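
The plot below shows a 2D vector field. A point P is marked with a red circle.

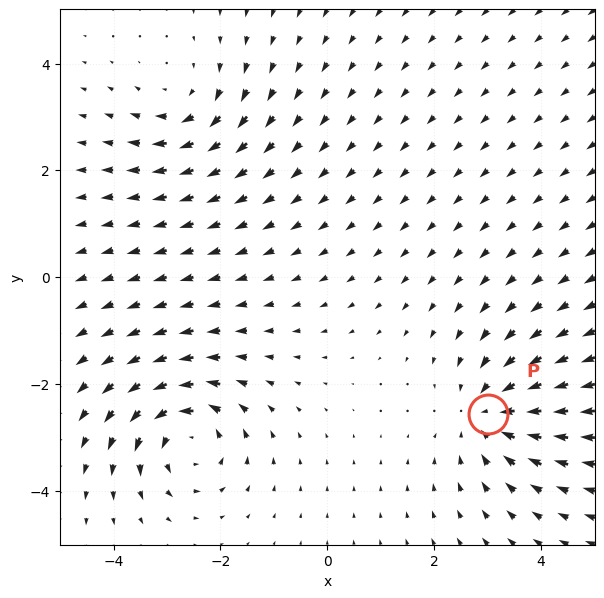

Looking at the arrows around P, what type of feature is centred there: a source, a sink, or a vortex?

At P (3.0, -2.6) the arrows converge inward. Divergence about -4, curl ≈0 — negative divergence with near-zero curl is a sink.

sink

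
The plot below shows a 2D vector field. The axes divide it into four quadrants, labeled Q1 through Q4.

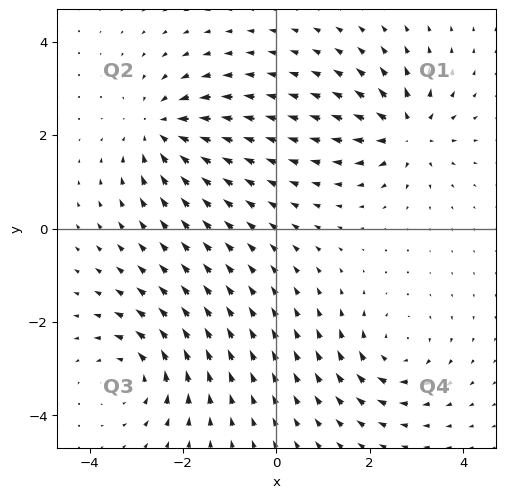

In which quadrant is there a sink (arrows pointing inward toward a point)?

The sink sits at approximately (-2.5, 2.1), which lies in quadrant Q2. The divergence there is about -5, negative as expected for a sink.

Q2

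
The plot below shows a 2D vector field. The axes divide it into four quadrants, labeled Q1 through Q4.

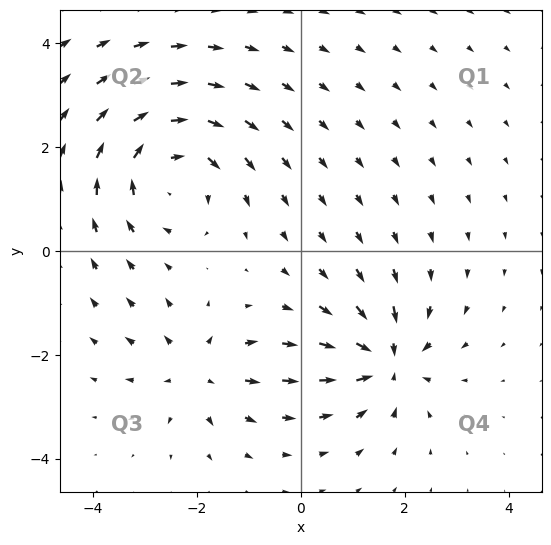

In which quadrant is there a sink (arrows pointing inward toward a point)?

Q4

The sink sits at approximately (1.7, -2.1), which lies in quadrant Q4. The divergence there is about -5, negative as expected for a sink.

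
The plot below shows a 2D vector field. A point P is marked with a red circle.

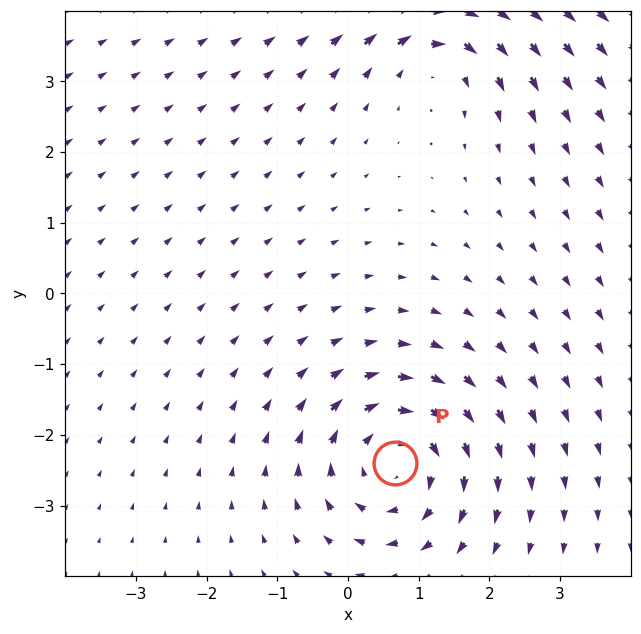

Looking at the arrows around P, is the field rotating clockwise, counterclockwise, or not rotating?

Near P at (0.7, -2.4) the arrows circulate clockwise. The curl (z-component) there is about -5; negative curl means clockwise rotation.

clockwise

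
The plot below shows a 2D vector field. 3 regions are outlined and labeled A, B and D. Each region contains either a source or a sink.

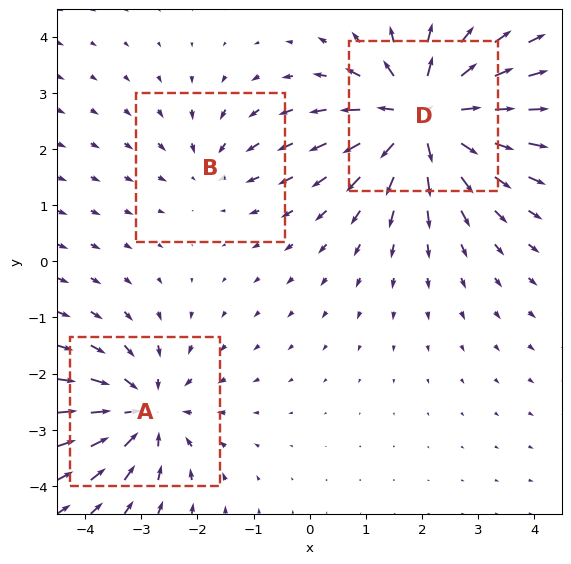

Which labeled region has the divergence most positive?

Divergence at each region's feature centre — A: about -4, B: about -2, D: about +5. Region D is most positive.

D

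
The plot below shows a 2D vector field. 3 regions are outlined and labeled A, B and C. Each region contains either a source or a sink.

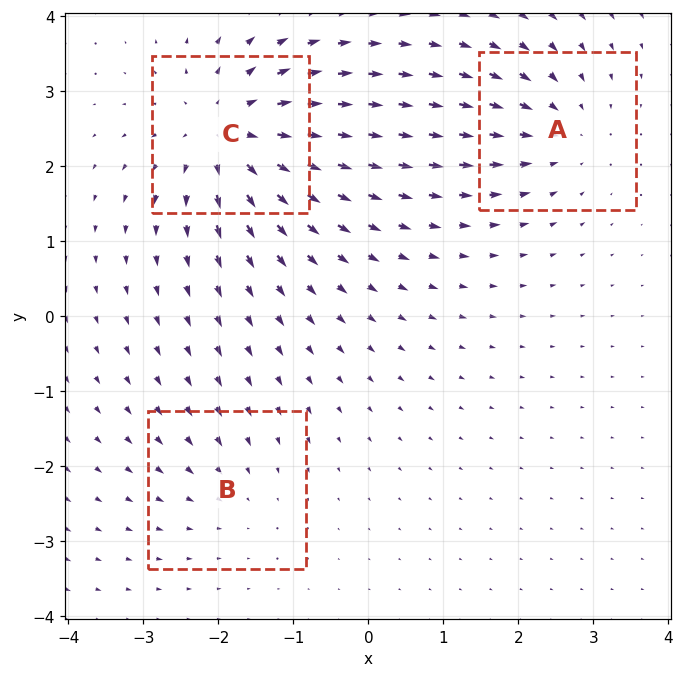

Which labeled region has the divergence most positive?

Divergence at each region's feature centre — A: about -3, B: about -2, C: about +6. Region C is most positive.

C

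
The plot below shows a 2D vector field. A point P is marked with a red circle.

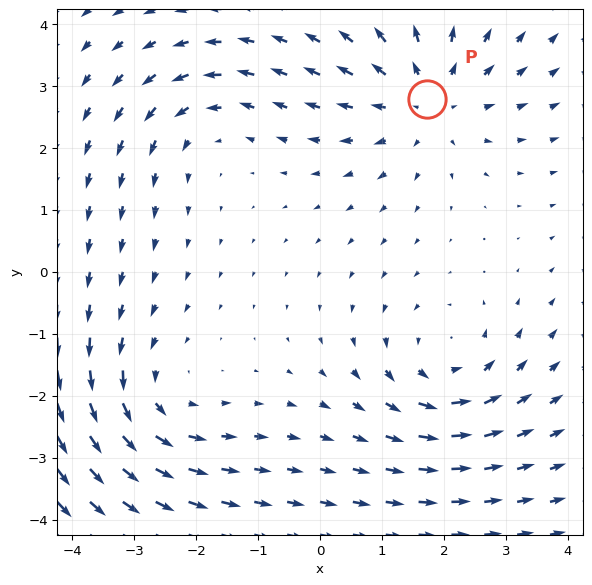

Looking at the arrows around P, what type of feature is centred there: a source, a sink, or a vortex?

source

At P (1.7, 2.8) the arrows spread outward. Divergence about +4, curl ≈0 — positive divergence with near-zero curl is a source.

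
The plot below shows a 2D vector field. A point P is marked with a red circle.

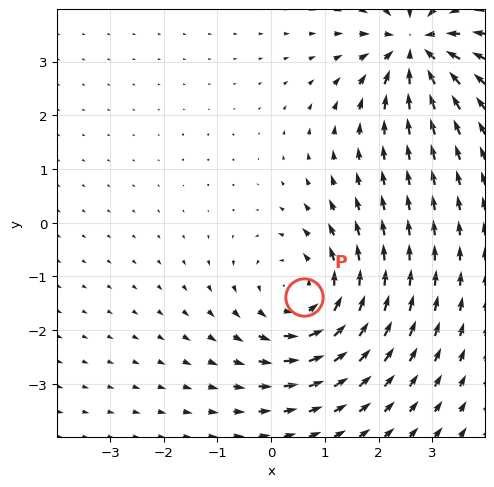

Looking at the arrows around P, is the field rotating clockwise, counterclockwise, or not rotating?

Near P at (0.6, -1.4) the arrows circulate counterclockwise. The curl (z-component) there is about +4; positive curl means counterclockwise rotation.

counterclockwise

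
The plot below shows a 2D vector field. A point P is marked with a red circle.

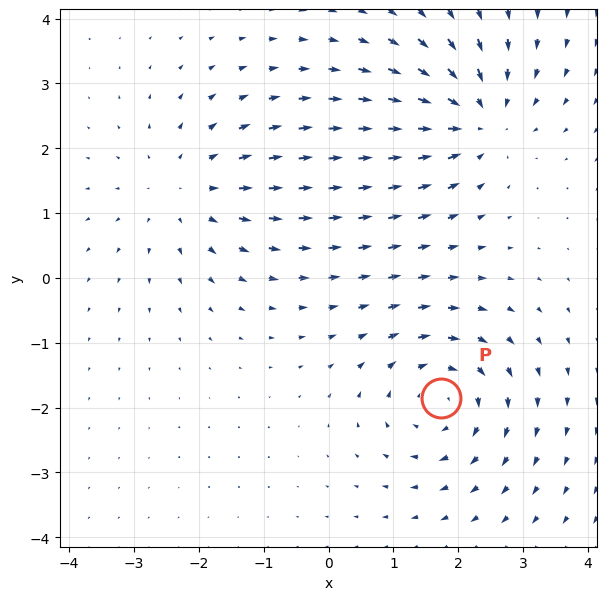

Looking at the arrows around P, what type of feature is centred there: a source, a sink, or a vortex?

At P (1.7, -1.9) the arrows circulate clockwise. Divergence ≈0, curl about -4 — near-zero divergence with nonzero curl is a vortex.

vortex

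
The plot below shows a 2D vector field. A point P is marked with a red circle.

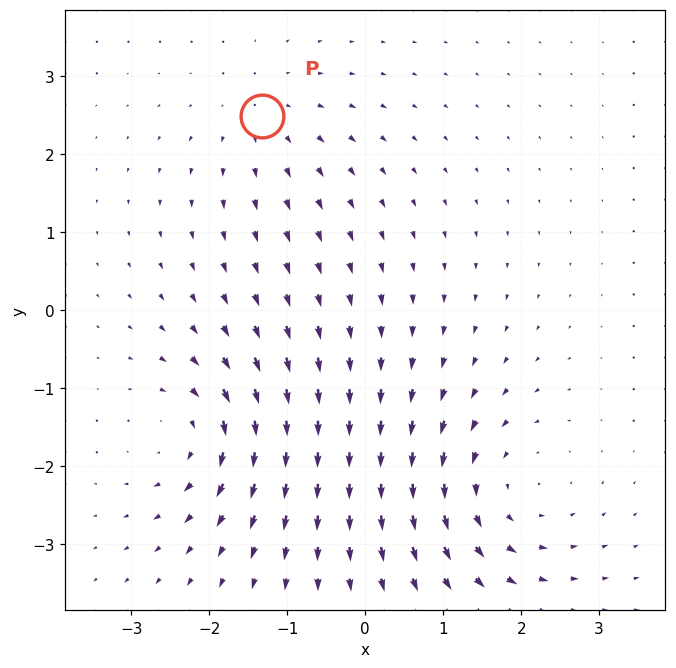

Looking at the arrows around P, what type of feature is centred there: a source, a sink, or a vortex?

At P (-1.3, 2.5) the arrows spread outward. Divergence about +3, curl ≈0 — positive divergence with near-zero curl is a source.

source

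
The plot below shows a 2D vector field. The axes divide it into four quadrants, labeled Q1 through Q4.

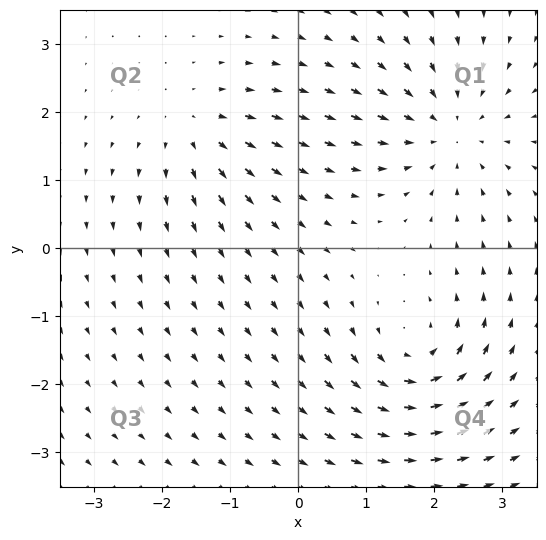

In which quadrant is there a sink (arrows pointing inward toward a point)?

The sink sits at approximately (2.2, 1.7), which lies in quadrant Q1. The divergence there is about -4, negative as expected for a sink.

Q1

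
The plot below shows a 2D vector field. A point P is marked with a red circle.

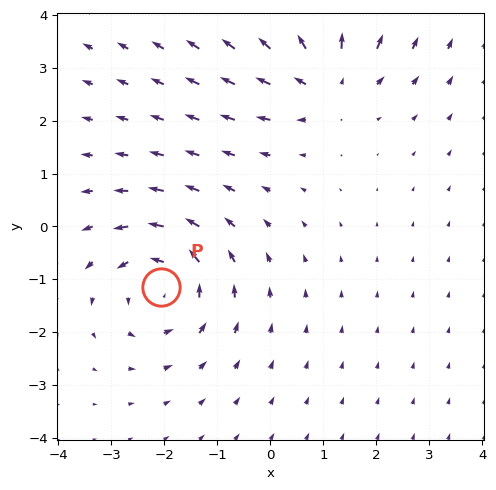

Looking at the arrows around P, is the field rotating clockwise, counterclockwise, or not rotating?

Near P at (-2.1, -1.1) the arrows circulate counterclockwise. The curl (z-component) there is about +4; positive curl means counterclockwise rotation.

counterclockwise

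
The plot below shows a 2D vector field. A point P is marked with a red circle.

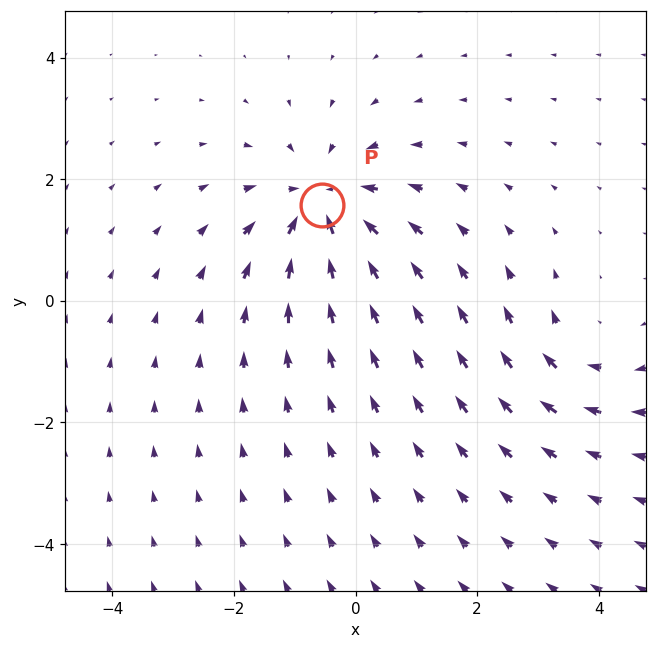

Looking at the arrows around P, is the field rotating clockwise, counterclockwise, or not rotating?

not rotating

Near P at (-0.5, 1.6) the arrows show no circulation. The curl there is ≈0.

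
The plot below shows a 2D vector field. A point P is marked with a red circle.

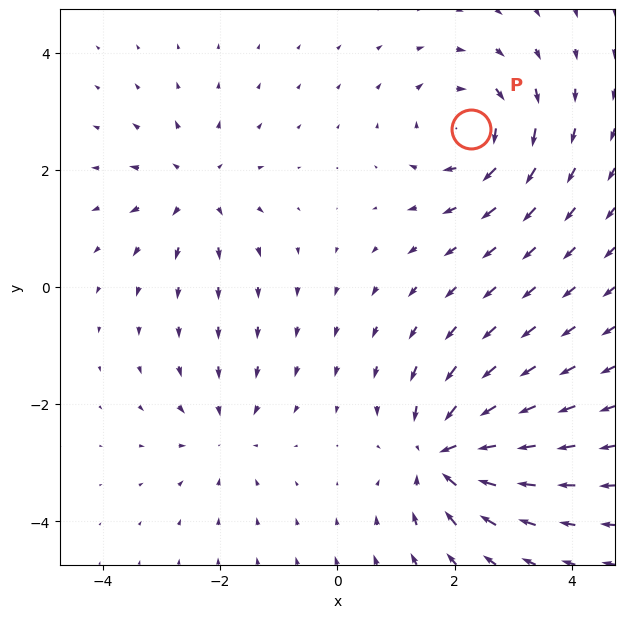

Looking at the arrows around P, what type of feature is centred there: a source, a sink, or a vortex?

vortex

At P (2.3, 2.7) the arrows circulate clockwise. Divergence ≈0, curl about -5 — near-zero divergence with nonzero curl is a vortex.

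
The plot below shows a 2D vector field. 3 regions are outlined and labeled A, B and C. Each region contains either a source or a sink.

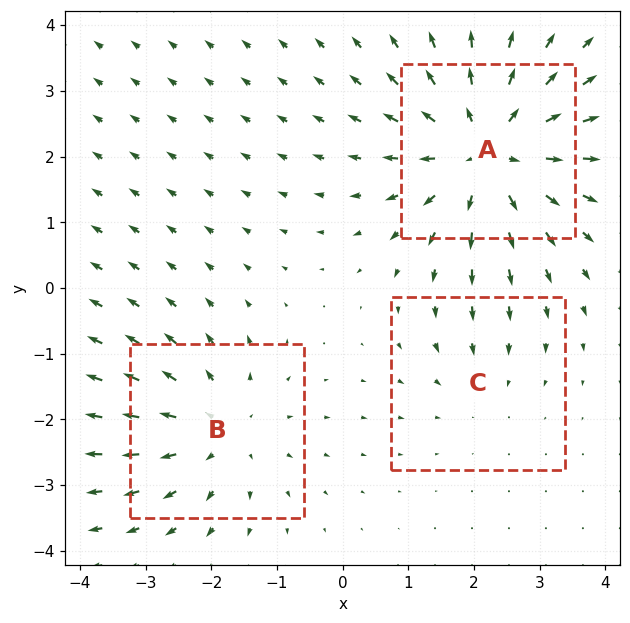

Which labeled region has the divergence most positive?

Divergence at each region's feature centre — A: about +5, B: about +3, C: about -2. Region A is most positive.

A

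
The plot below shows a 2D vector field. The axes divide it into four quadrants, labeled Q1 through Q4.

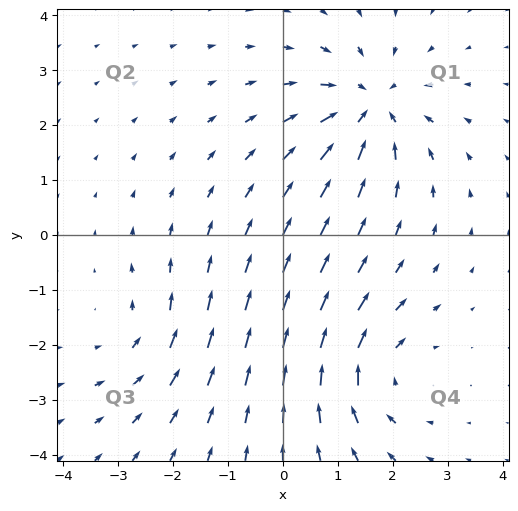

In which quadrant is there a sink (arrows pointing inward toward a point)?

The sink sits at approximately (1.6, 2.3), which lies in quadrant Q1. The divergence there is about -5, negative as expected for a sink.

Q1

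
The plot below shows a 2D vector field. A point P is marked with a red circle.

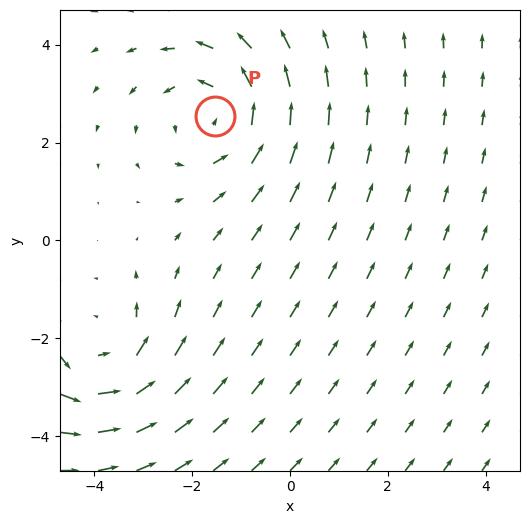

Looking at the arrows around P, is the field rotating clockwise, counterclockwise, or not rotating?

counterclockwise

Near P at (-1.5, 2.5) the arrows circulate counterclockwise. The curl (z-component) there is about +2; positive curl means counterclockwise rotation.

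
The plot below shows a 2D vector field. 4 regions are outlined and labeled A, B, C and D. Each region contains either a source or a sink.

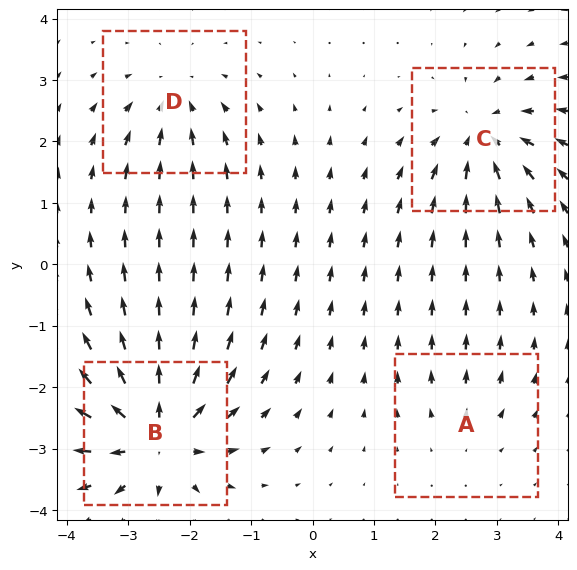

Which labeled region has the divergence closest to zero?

Divergence at each region's feature centre — A: about +2, B: about +8, C: about -6, D: about -4. Region A is closest to zero.

A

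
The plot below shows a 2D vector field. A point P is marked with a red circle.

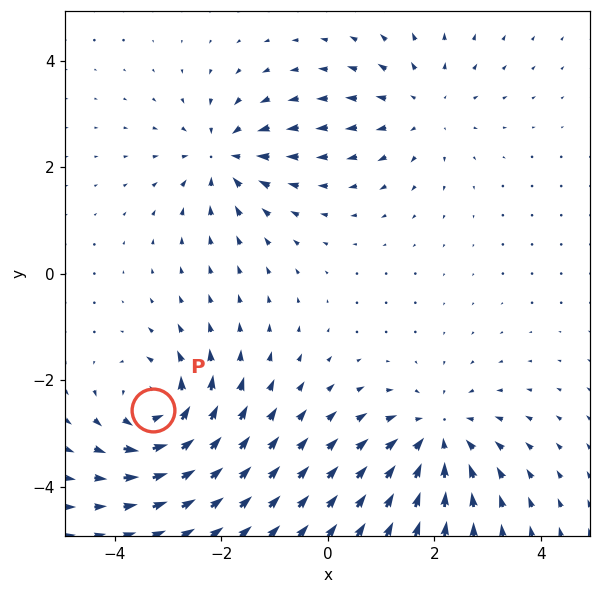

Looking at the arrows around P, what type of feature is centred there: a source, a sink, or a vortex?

At P (-3.3, -2.6) the arrows circulate counterclockwise. Divergence ≈0, curl about +5 — near-zero divergence with nonzero curl is a vortex.

vortex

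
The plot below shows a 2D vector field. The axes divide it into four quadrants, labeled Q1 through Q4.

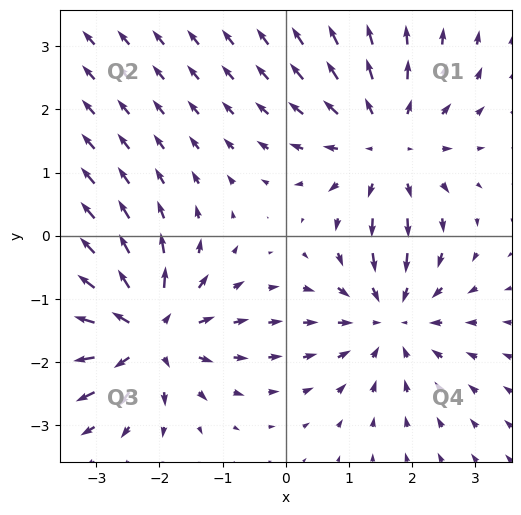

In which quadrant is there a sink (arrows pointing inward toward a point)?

Q4

The sink sits at approximately (1.7, -1.3), which lies in quadrant Q4. The divergence there is about -3, negative as expected for a sink.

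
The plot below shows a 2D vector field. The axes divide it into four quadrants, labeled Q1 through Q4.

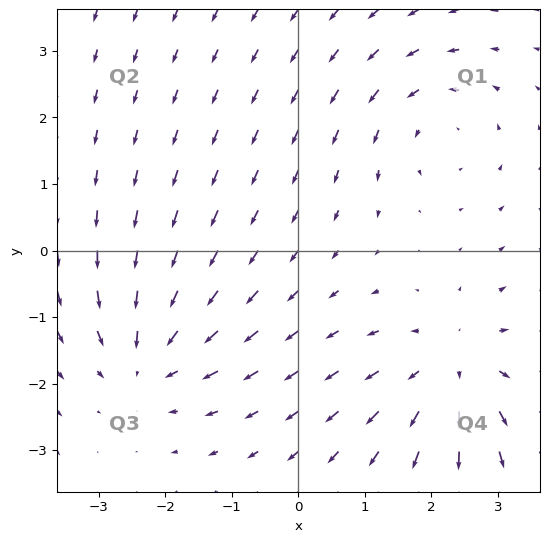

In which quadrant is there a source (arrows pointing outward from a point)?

Q4

The source sits at approximately (2.4, -1.8), which lies in quadrant Q4. The divergence there is about +3, positive as expected for a source.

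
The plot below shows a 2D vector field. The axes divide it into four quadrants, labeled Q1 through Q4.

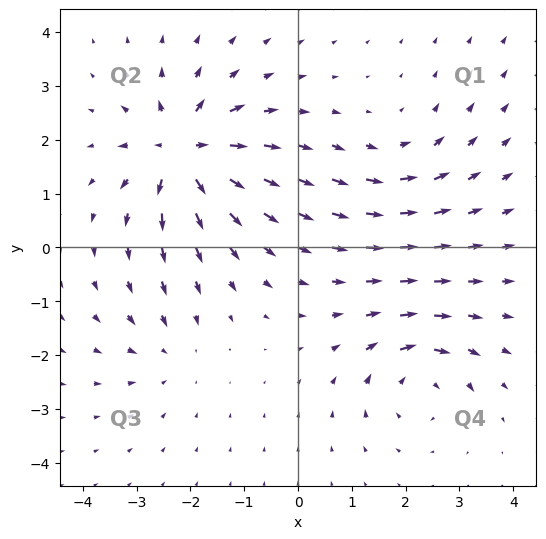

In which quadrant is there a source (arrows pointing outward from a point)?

Q2

The source sits at approximately (-2.1, 1.8), which lies in quadrant Q2. The divergence there is about +7, positive as expected for a source.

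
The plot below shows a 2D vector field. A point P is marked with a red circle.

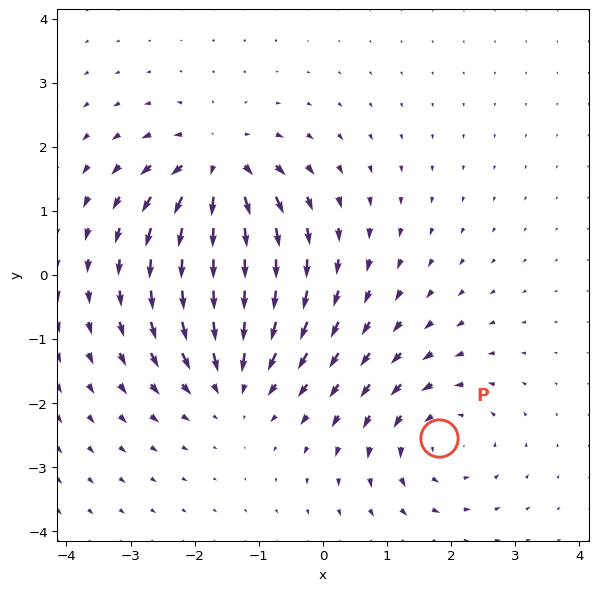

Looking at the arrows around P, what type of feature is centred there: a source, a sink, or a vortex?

At P (1.8, -2.5) the arrows circulate counterclockwise. Divergence ≈0, curl about +4 — near-zero divergence with nonzero curl is a vortex.

vortex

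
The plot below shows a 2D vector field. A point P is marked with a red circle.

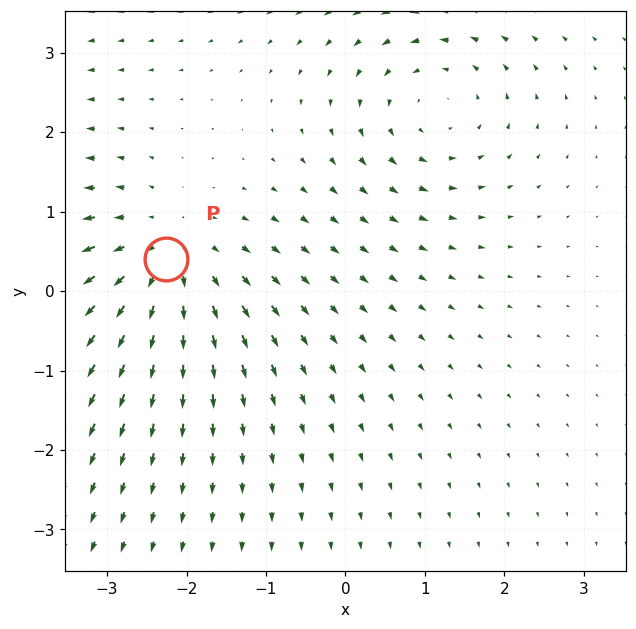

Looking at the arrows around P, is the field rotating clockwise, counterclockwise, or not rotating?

Near P at (-2.3, 0.4) the arrows show no circulation. The curl there is ≈0.

not rotating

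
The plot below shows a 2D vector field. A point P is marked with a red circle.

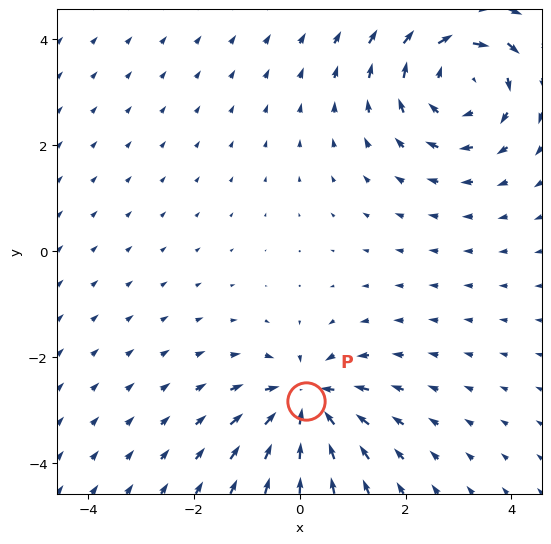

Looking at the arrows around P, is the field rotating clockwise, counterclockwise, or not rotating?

not rotating

Near P at (0.1, -2.8) the arrows show no circulation. The curl there is ≈0.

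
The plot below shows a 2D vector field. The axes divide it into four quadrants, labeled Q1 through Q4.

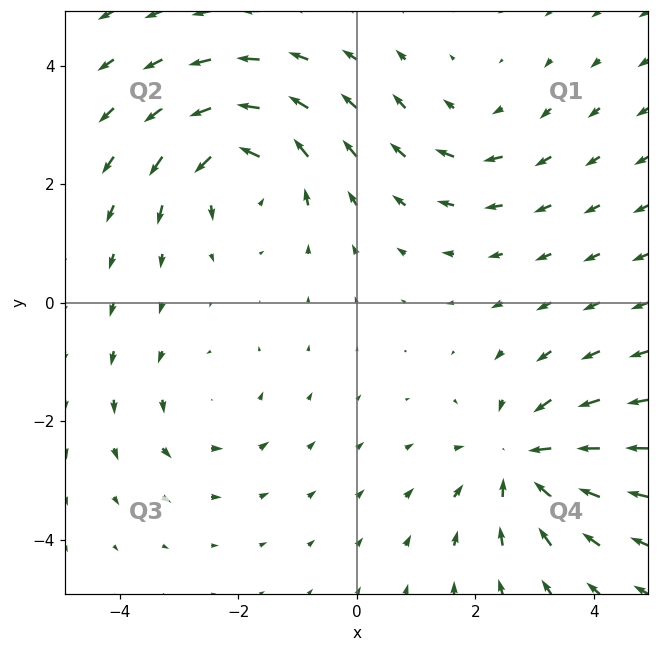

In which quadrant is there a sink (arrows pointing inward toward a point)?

The sink sits at approximately (2.8, -2.7), which lies in quadrant Q4. The divergence there is about -5, negative as expected for a sink.

Q4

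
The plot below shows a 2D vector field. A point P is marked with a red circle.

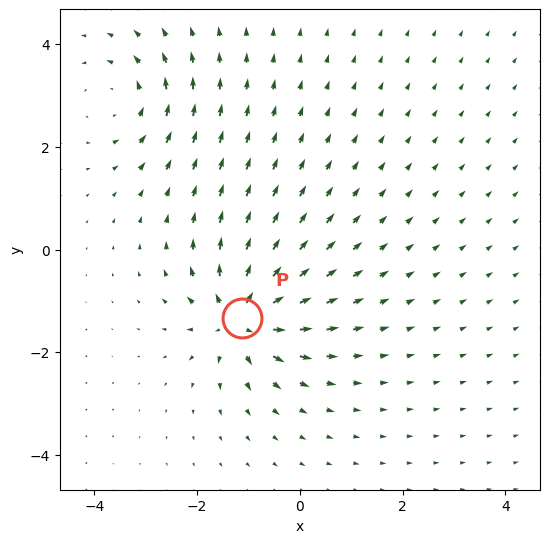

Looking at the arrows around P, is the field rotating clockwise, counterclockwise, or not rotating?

Near P at (-1.1, -1.3) the arrows show no circulation. The curl there is ≈0.

not rotating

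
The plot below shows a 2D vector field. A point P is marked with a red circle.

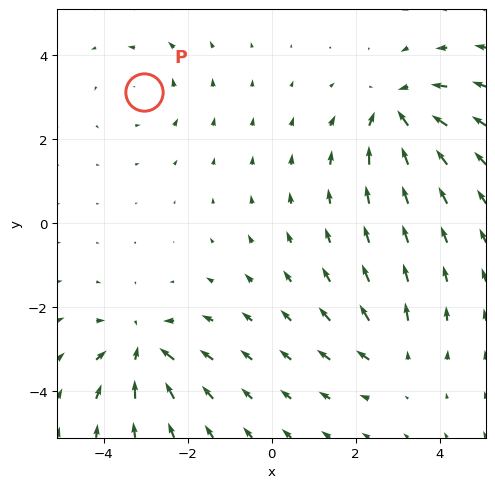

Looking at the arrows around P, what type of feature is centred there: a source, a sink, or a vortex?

vortex

At P (-3.0, 3.1) the arrows circulate counterclockwise. Divergence ≈0, curl about +3 — near-zero divergence with nonzero curl is a vortex.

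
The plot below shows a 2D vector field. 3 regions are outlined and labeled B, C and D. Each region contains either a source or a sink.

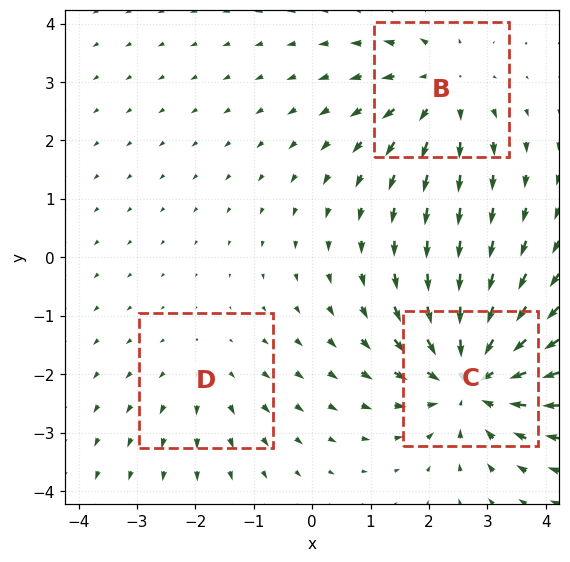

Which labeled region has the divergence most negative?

Divergence at each region's feature centre — B: about +3, C: about -5, D: about +2. Region C is most negative.

C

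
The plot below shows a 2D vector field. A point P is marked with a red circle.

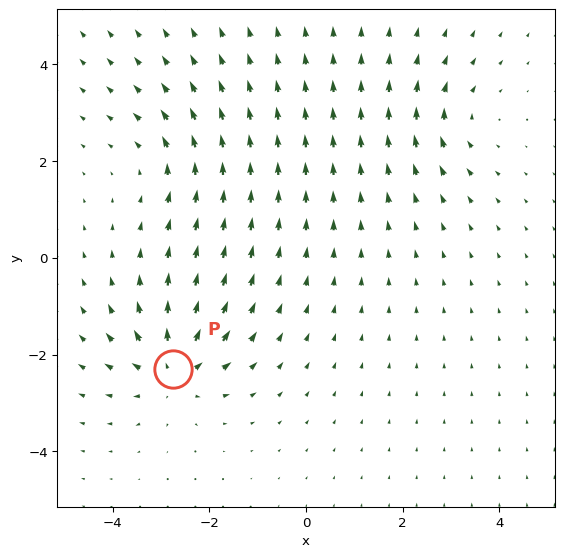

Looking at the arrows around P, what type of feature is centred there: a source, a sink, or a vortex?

At P (-2.8, -2.3) the arrows spread outward. Divergence about +5, curl ≈0 — positive divergence with near-zero curl is a source.

source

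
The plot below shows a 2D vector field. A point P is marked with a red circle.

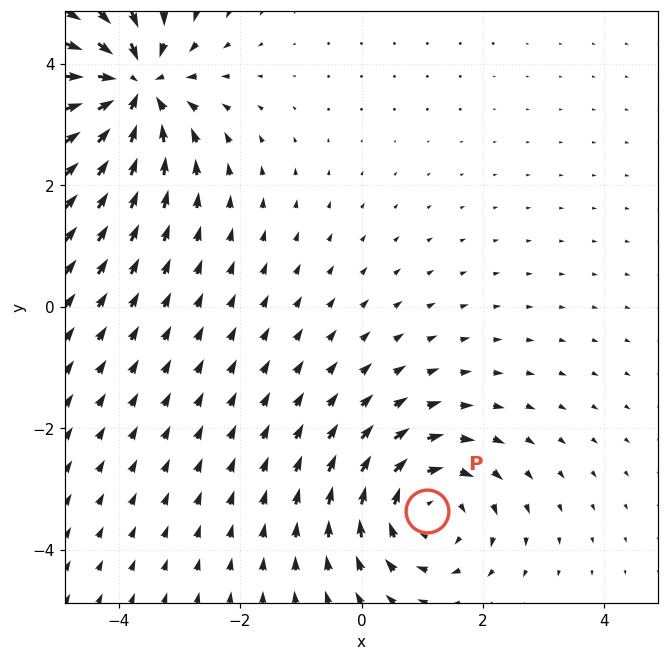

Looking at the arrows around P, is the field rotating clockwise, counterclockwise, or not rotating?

clockwise

Near P at (1.1, -3.4) the arrows circulate clockwise. The curl (z-component) there is about -3; negative curl means clockwise rotation.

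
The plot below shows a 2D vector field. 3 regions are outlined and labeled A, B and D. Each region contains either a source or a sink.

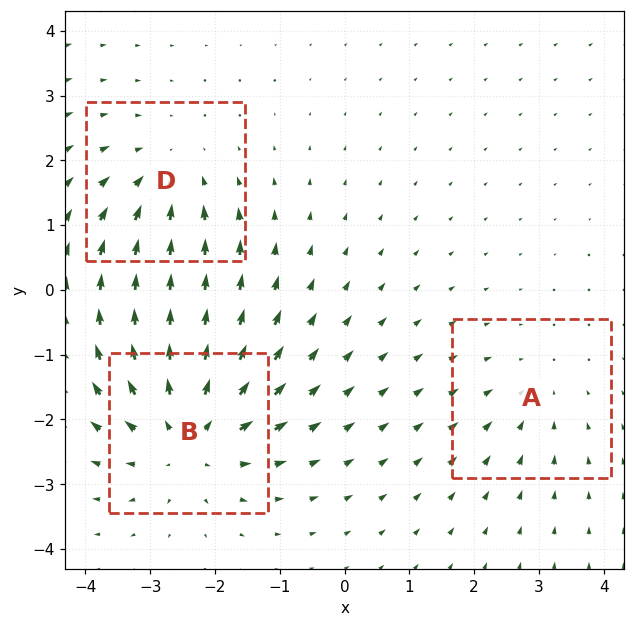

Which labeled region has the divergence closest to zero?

A

Divergence at each region's feature centre — A: about -2, B: about +4, D: about -3. Region A is closest to zero.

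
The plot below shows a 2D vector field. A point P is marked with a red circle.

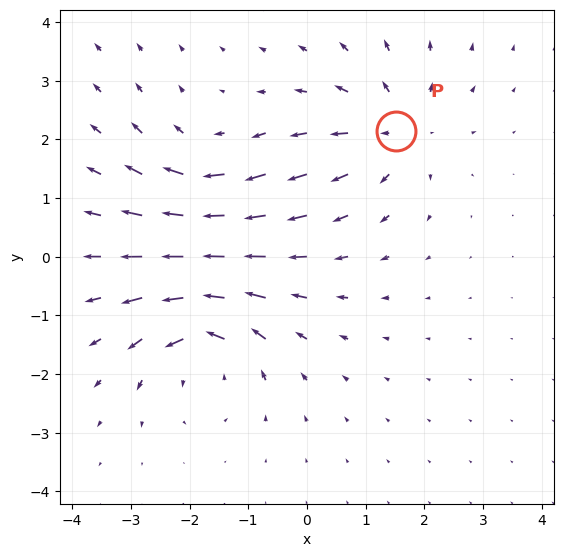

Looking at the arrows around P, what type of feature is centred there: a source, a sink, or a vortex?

At P (1.5, 2.1) the arrows spread outward. Divergence about +4, curl ≈0 — positive divergence with near-zero curl is a source.

source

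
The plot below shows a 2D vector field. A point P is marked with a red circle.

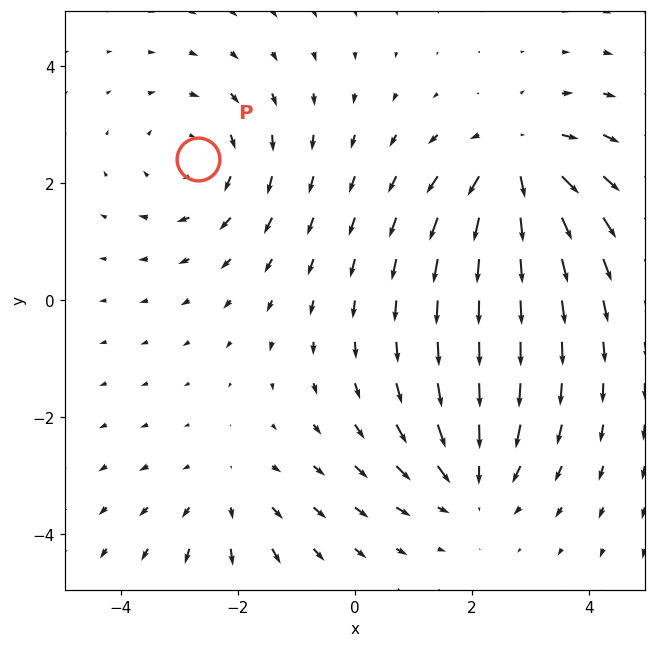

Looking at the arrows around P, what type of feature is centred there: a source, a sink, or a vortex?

At P (-2.7, 2.4) the arrows circulate clockwise. Divergence ≈0, curl about -3 — near-zero divergence with nonzero curl is a vortex.

vortex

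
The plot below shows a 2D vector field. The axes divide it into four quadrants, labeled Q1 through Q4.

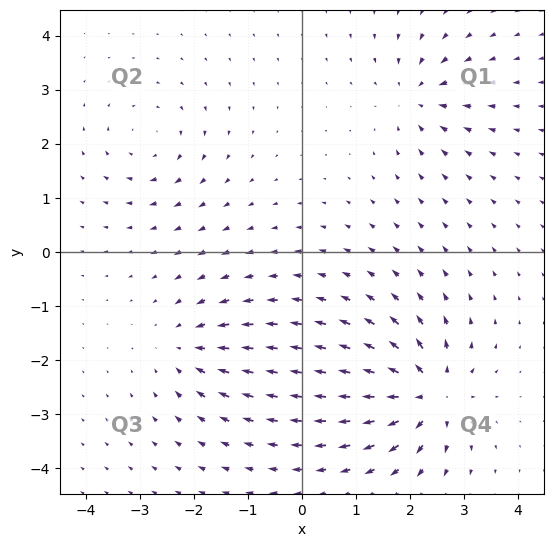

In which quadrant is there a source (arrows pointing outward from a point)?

Q4

The source sits at approximately (2.3, -2.6), which lies in quadrant Q4. The divergence there is about +6, positive as expected for a source.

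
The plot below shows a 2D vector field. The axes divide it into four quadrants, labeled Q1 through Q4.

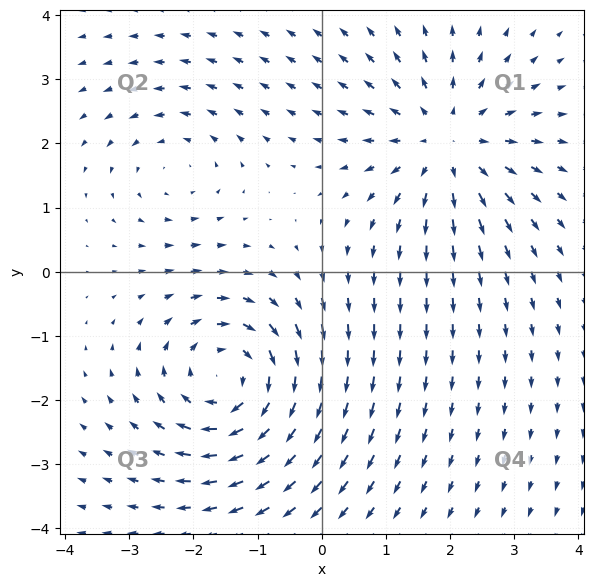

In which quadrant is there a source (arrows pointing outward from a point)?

The source sits at approximately (2.0, 2.0), which lies in quadrant Q1. The divergence there is about +4, positive as expected for a source.

Q1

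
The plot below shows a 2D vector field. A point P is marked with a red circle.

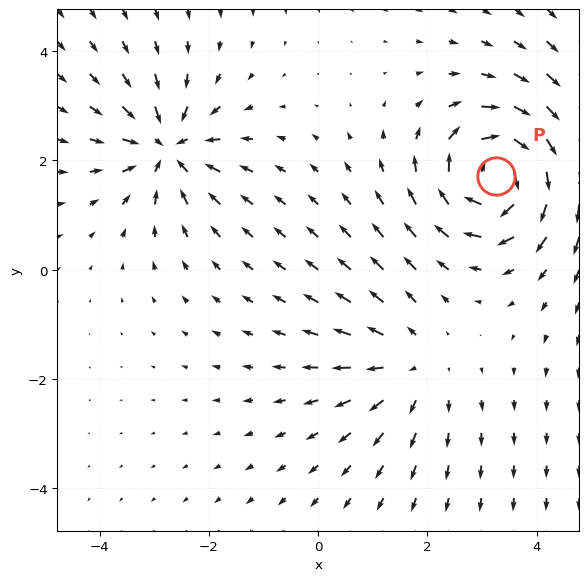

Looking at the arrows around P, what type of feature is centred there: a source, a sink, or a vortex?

At P (3.3, 1.7) the arrows circulate clockwise. Divergence ≈0, curl about -6 — near-zero divergence with nonzero curl is a vortex.

vortex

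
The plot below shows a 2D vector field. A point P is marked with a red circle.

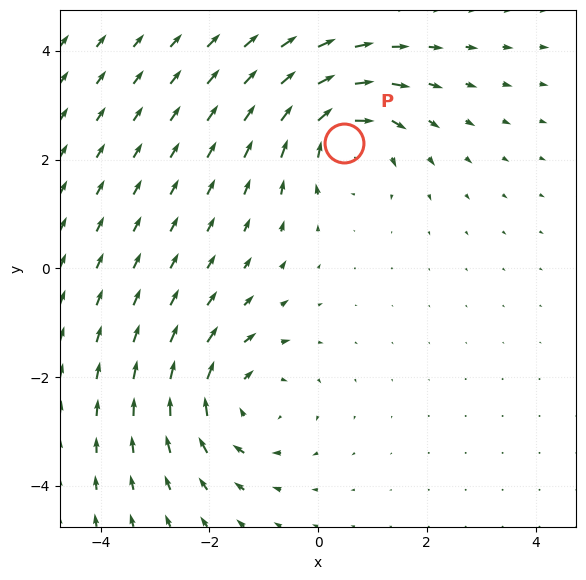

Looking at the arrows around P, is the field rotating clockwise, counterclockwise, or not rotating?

Near P at (0.5, 2.3) the arrows circulate clockwise. The curl (z-component) there is about -5; negative curl means clockwise rotation.

clockwise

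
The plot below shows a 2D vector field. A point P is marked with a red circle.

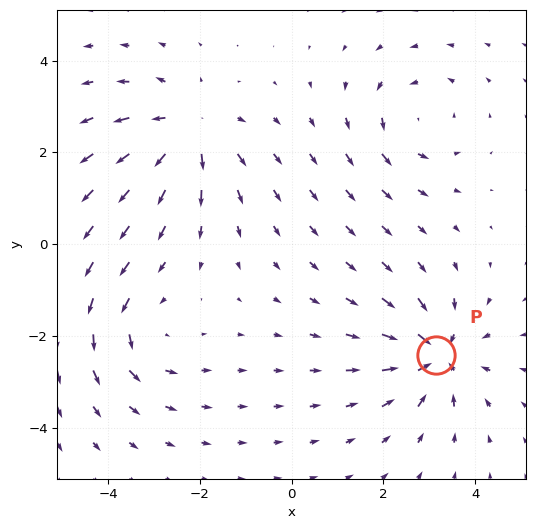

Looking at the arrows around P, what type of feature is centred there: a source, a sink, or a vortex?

sink

At P (3.1, -2.4) the arrows converge inward. Divergence about -5, curl ≈0 — negative divergence with near-zero curl is a sink.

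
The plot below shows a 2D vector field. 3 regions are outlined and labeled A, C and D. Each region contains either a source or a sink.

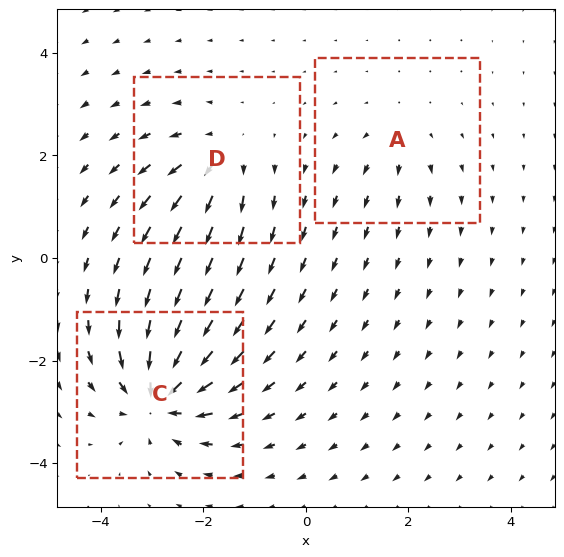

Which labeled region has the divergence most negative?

C

Divergence at each region's feature centre — A: about +2, C: about -6, D: about +3. Region C is most negative.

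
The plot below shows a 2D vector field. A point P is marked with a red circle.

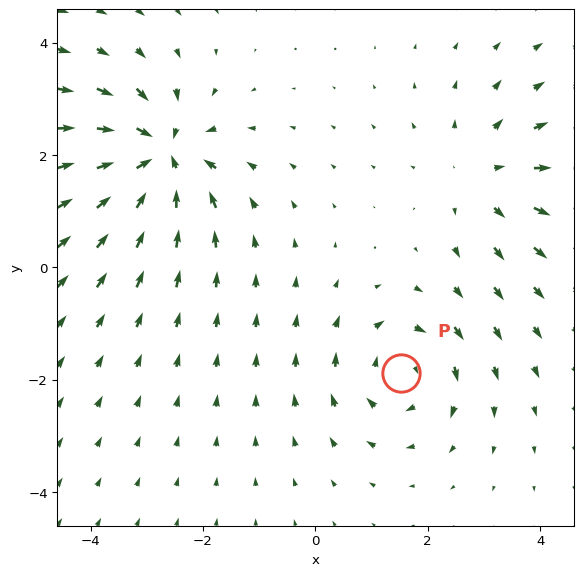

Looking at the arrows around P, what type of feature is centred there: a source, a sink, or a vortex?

vortex

At P (1.5, -1.9) the arrows circulate clockwise. Divergence ≈0, curl about -3 — near-zero divergence with nonzero curl is a vortex.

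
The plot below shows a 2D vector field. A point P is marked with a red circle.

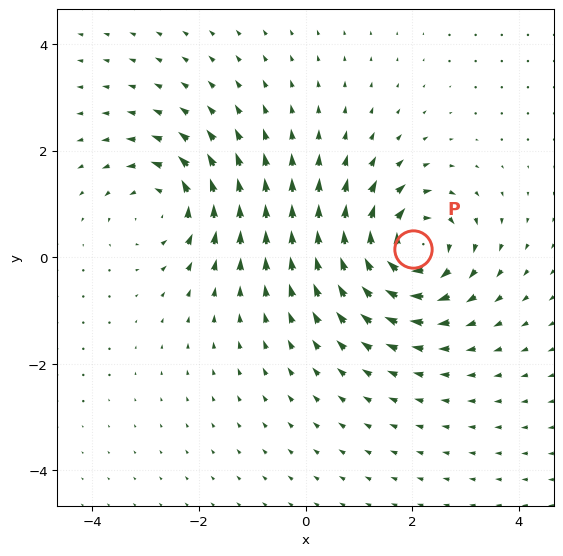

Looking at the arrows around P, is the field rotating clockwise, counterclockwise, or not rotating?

clockwise

Near P at (2.0, 0.1) the arrows circulate clockwise. The curl (z-component) there is about -6; negative curl means clockwise rotation.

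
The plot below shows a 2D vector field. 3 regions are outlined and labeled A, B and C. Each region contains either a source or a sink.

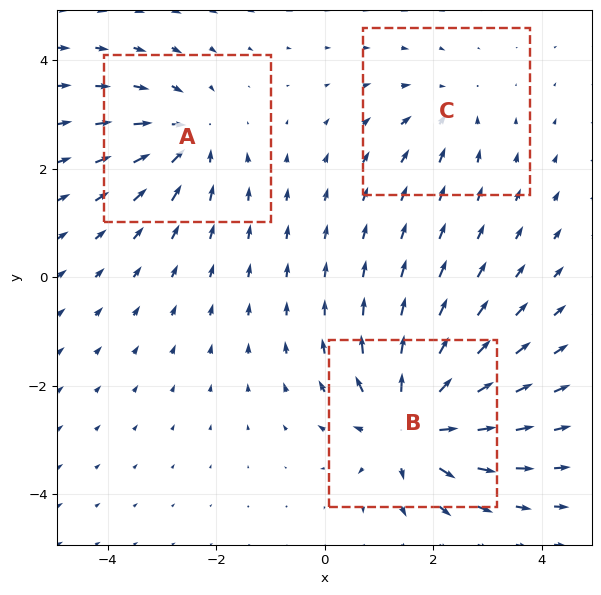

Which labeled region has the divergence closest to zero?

Divergence at each region's feature centre — A: about -4, B: about +6, C: about -2. Region C is closest to zero.

C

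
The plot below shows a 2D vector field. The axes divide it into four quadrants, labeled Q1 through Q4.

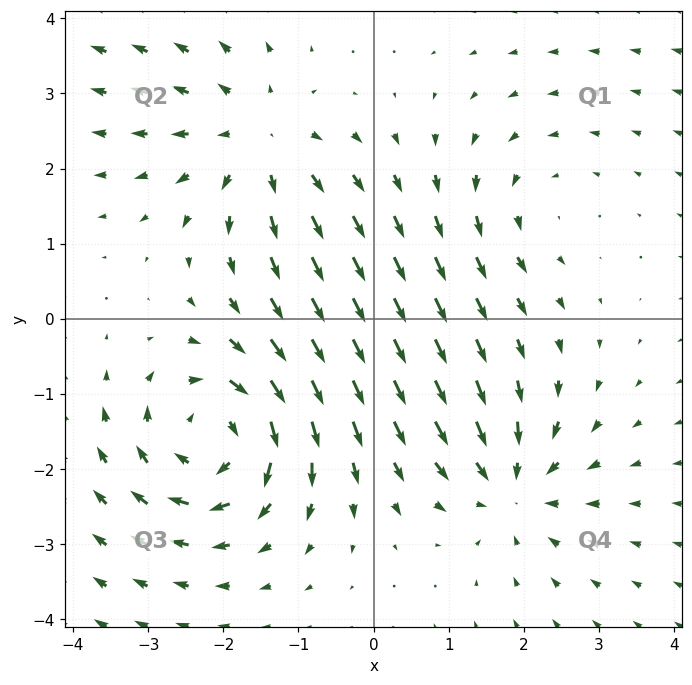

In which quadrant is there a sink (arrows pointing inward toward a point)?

The sink sits at approximately (1.8, -2.2), which lies in quadrant Q4. The divergence there is about -4, negative as expected for a sink.

Q4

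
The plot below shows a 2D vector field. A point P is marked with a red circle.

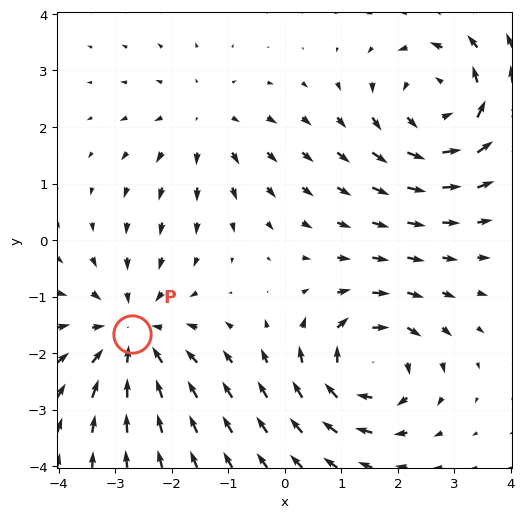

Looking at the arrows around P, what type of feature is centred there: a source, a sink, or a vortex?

sink

At P (-2.7, -1.7) the arrows converge inward. Divergence about -4, curl ≈0 — negative divergence with near-zero curl is a sink.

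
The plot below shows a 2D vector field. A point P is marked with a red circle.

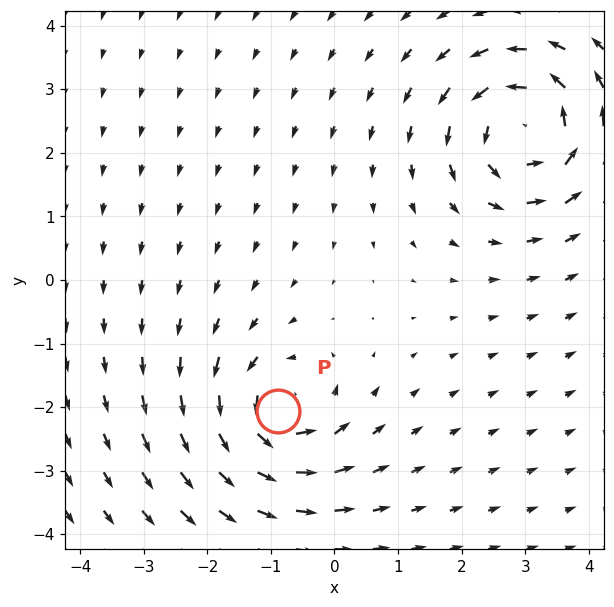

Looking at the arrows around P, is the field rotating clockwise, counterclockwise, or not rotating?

counterclockwise

Near P at (-0.9, -2.1) the arrows circulate counterclockwise. The curl (z-component) there is about +6; positive curl means counterclockwise rotation.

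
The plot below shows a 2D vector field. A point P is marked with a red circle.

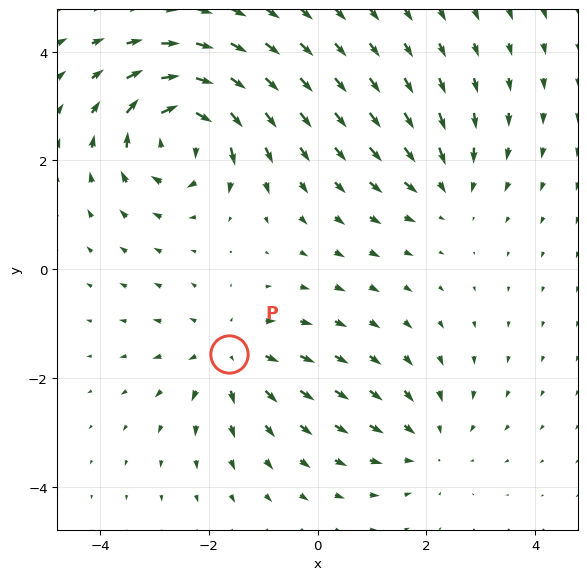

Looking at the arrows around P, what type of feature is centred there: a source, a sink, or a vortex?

source

At P (-1.6, -1.6) the arrows spread outward. Divergence about +4, curl ≈0 — positive divergence with near-zero curl is a source.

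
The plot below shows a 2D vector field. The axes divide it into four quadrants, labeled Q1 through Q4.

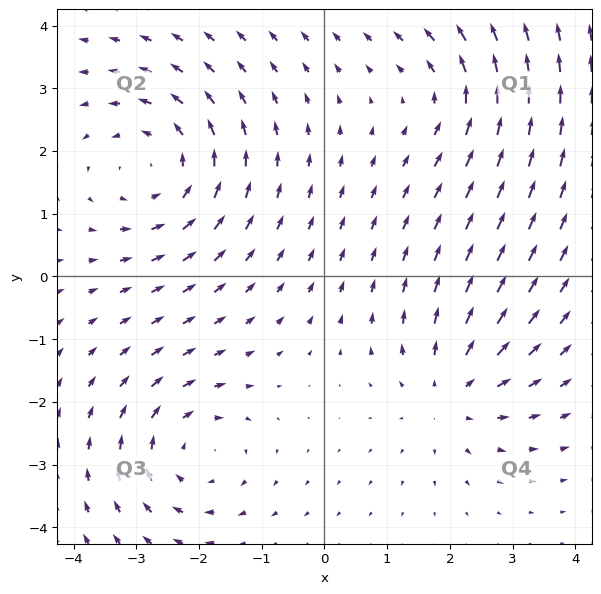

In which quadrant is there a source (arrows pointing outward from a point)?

The source sits at approximately (2.0, -1.9), which lies in quadrant Q4. The divergence there is about +3, positive as expected for a source.

Q4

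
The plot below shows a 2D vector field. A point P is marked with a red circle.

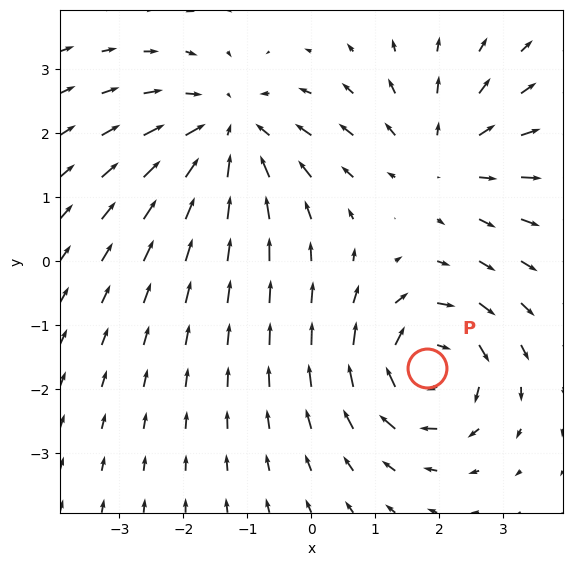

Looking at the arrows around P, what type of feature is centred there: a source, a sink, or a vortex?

At P (1.8, -1.7) the arrows circulate clockwise. Divergence ≈0, curl about -6 — near-zero divergence with nonzero curl is a vortex.

vortex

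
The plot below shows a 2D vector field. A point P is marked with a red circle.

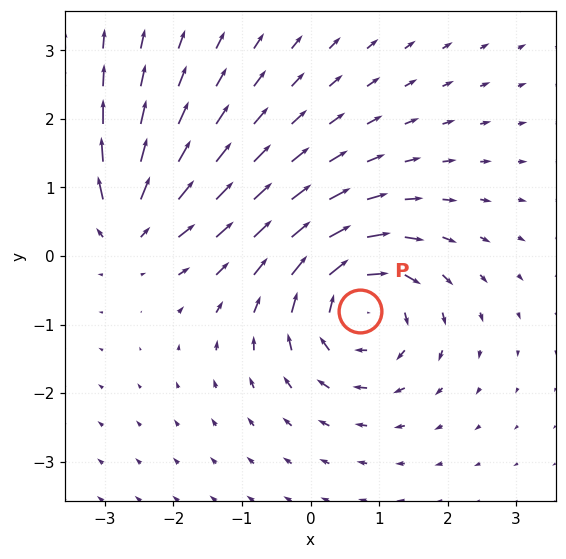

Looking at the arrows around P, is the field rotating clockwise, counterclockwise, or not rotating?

clockwise

Near P at (0.7, -0.8) the arrows circulate clockwise. The curl (z-component) there is about -5; negative curl means clockwise rotation.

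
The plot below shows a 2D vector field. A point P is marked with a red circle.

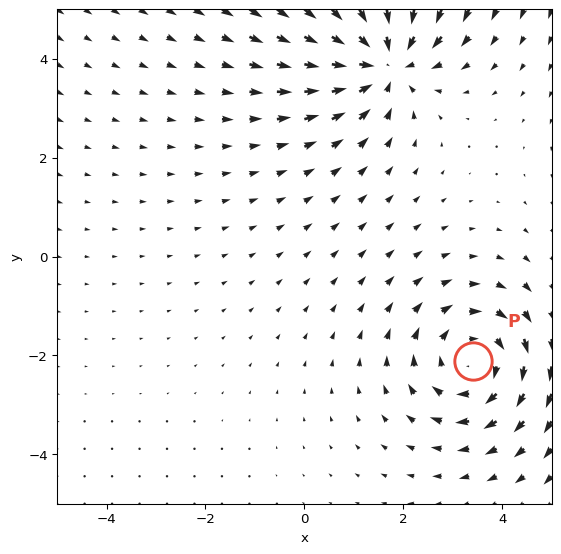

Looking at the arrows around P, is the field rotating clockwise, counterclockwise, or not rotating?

Near P at (3.4, -2.1) the arrows circulate clockwise. The curl (z-component) there is about -3; negative curl means clockwise rotation.

clockwise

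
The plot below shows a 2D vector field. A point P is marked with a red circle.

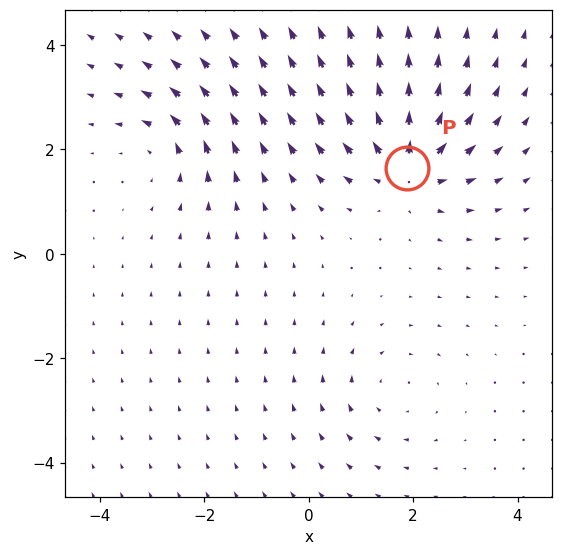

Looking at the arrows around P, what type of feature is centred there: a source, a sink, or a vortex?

At P (1.9, 1.6) the arrows spread outward. Divergence about +6, curl ≈0 — positive divergence with near-zero curl is a source.

source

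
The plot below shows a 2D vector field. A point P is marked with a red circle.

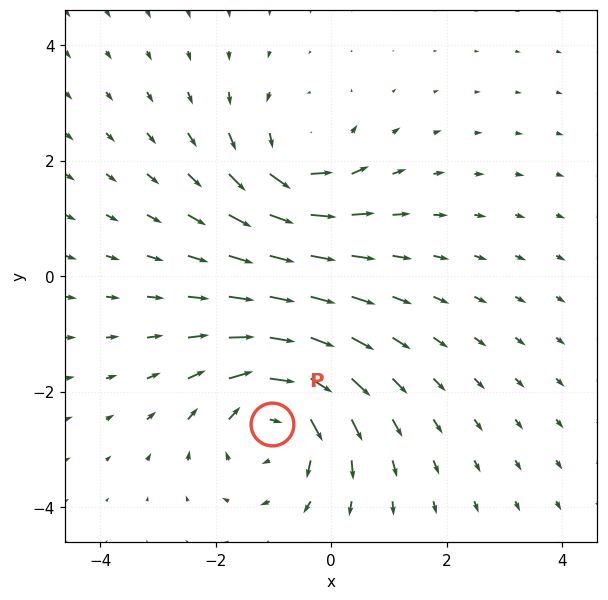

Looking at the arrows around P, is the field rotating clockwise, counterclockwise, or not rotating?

clockwise

Near P at (-1.0, -2.6) the arrows circulate clockwise. The curl (z-component) there is about -4; negative curl means clockwise rotation.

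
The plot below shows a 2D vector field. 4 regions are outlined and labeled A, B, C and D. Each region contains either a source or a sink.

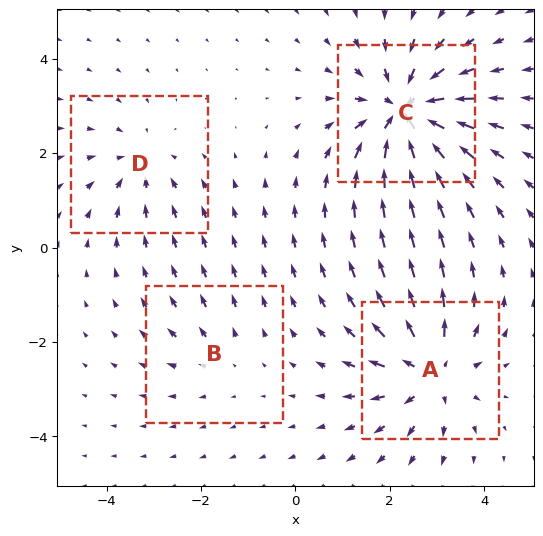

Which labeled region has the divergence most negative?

C

Divergence at each region's feature centre — A: about +6, B: about +2, C: about -7, D: about -3. Region C is most negative.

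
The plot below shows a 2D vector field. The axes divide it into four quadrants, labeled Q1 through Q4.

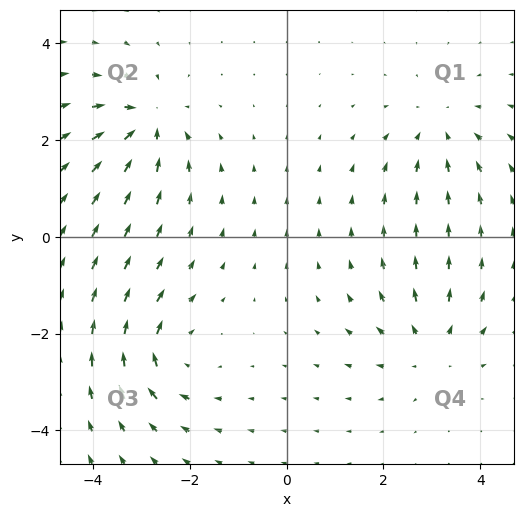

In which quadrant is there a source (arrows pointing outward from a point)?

The source sits at approximately (3.0, -2.3), which lies in quadrant Q4. The divergence there is about +3, positive as expected for a source.

Q4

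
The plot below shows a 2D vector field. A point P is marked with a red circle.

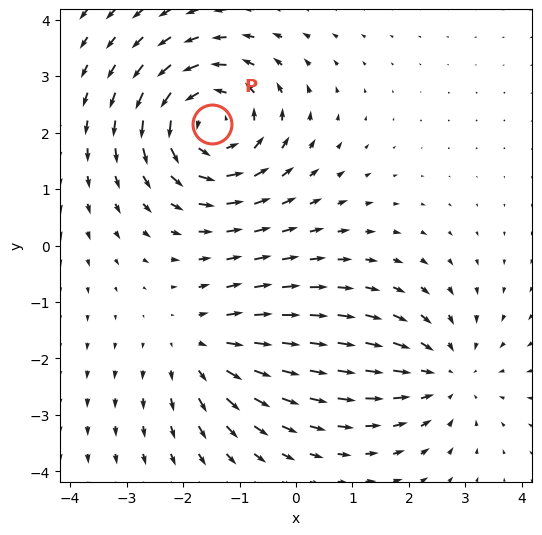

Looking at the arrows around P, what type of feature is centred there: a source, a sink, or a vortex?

vortex

At P (-1.5, 2.1) the arrows circulate counterclockwise. Divergence ≈0, curl about +4 — near-zero divergence with nonzero curl is a vortex.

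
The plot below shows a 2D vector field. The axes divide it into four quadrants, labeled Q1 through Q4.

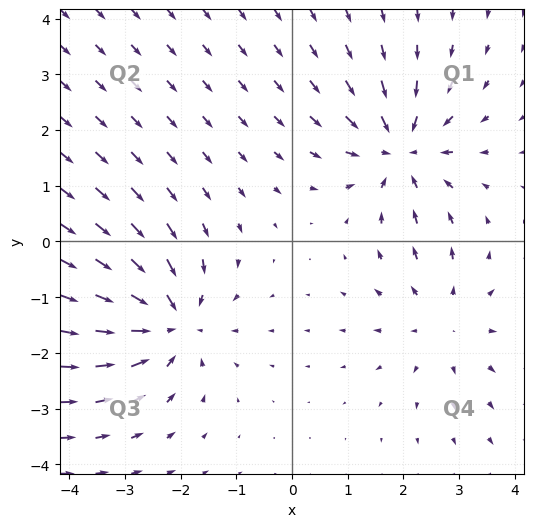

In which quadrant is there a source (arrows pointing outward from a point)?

The source sits at approximately (2.7, -1.4), which lies in quadrant Q4. The divergence there is about +2, positive as expected for a source.

Q4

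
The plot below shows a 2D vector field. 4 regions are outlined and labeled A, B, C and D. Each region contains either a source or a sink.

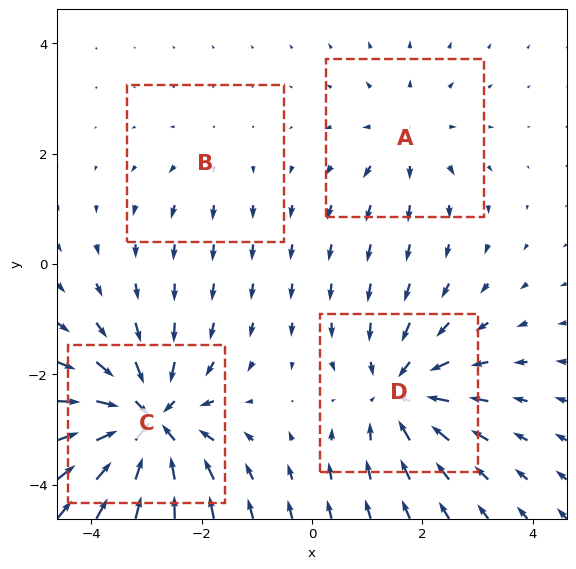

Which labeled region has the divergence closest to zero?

B

Divergence at each region's feature centre — A: about +3, B: about +2, C: about -7, D: about -5. Region B is closest to zero.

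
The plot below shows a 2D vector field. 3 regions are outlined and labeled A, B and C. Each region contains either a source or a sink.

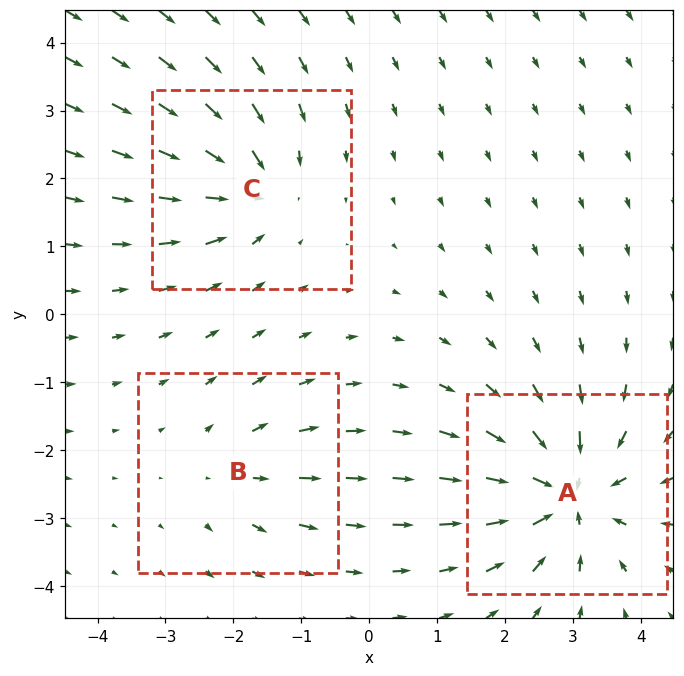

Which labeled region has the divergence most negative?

Divergence at each region's feature centre — A: about -6, B: about +2, C: about -4. Region A is most negative.

A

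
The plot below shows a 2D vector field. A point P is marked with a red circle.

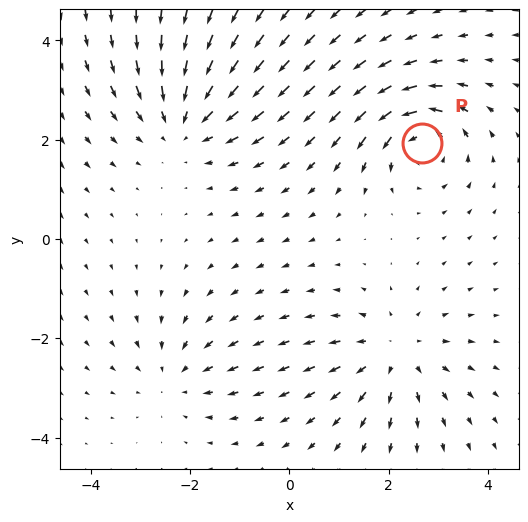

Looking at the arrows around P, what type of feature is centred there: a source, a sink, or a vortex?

At P (2.7, 1.9) the arrows circulate counterclockwise. Divergence ≈0, curl about +6 — near-zero divergence with nonzero curl is a vortex.

vortex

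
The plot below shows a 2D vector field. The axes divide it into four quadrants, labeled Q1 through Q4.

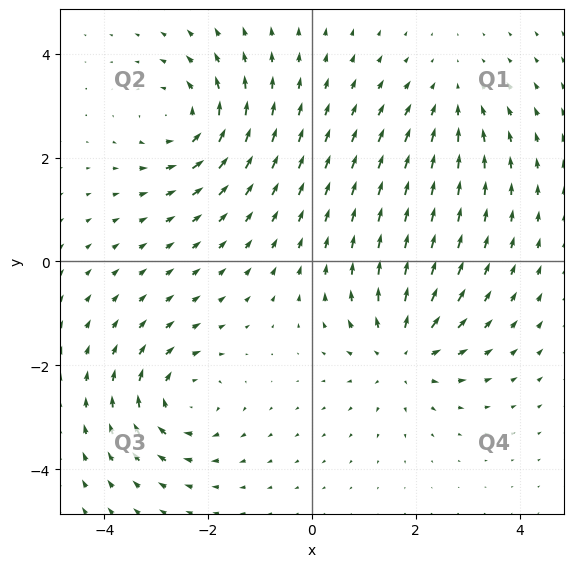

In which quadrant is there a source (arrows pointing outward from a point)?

Q4

The source sits at approximately (1.7, -1.8), which lies in quadrant Q4. The divergence there is about +4, positive as expected for a source.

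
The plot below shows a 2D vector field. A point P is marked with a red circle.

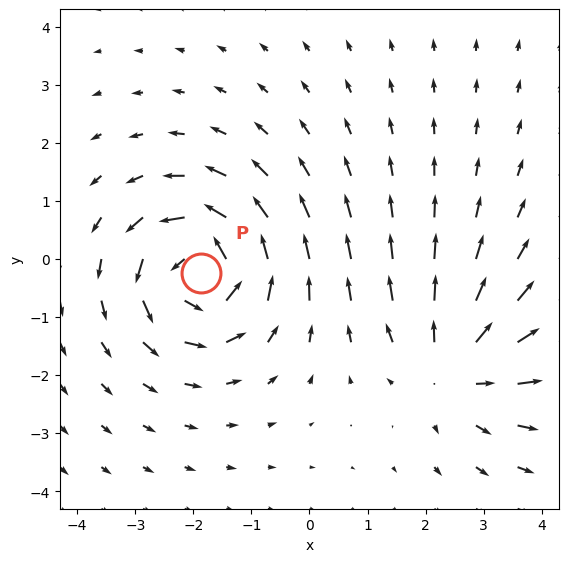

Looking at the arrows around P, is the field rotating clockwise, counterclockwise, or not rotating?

counterclockwise

Near P at (-1.9, -0.2) the arrows circulate counterclockwise. The curl (z-component) there is about +6; positive curl means counterclockwise rotation.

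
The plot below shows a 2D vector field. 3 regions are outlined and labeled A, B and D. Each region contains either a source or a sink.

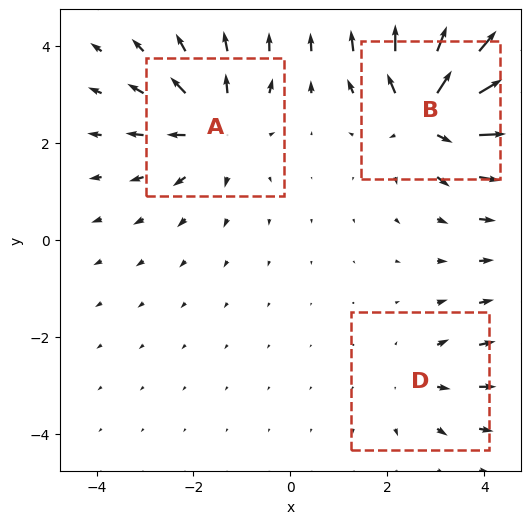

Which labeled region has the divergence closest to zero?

Divergence at each region's feature centre — A: about +4, B: about +5, D: about +2. Region D is closest to zero.

D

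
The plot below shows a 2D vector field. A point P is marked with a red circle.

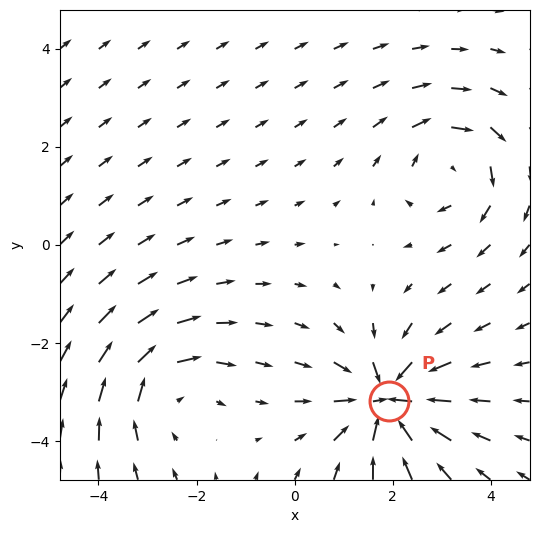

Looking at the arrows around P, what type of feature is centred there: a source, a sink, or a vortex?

sink

At P (1.9, -3.2) the arrows converge inward. Divergence about -7, curl ≈0 — negative divergence with near-zero curl is a sink.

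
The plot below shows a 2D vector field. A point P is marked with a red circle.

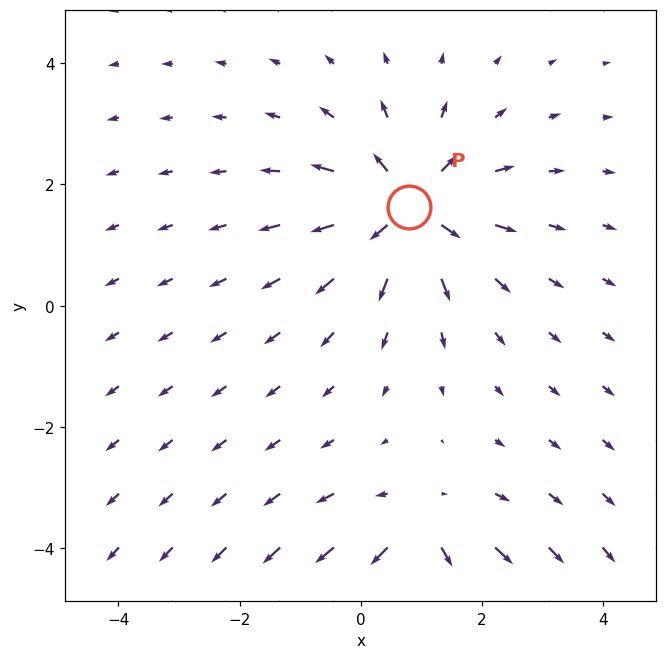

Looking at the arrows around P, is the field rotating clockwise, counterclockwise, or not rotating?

Near P at (0.8, 1.6) the arrows show no circulation. The curl there is ≈0.

not rotating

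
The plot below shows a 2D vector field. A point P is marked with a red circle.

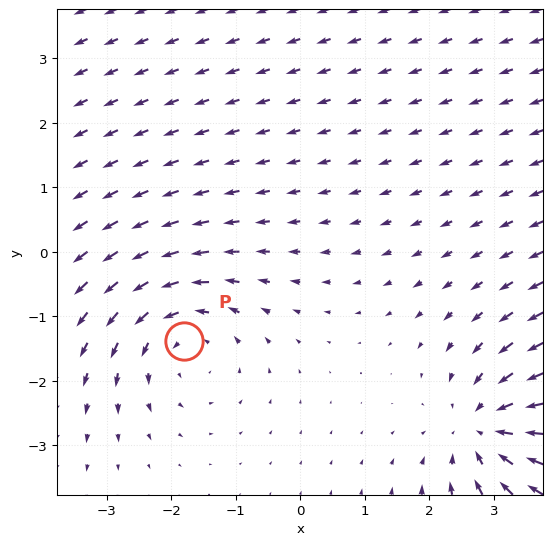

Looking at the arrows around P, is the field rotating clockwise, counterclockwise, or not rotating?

Near P at (-1.8, -1.4) the arrows circulate counterclockwise. The curl (z-component) there is about +2; positive curl means counterclockwise rotation.

counterclockwise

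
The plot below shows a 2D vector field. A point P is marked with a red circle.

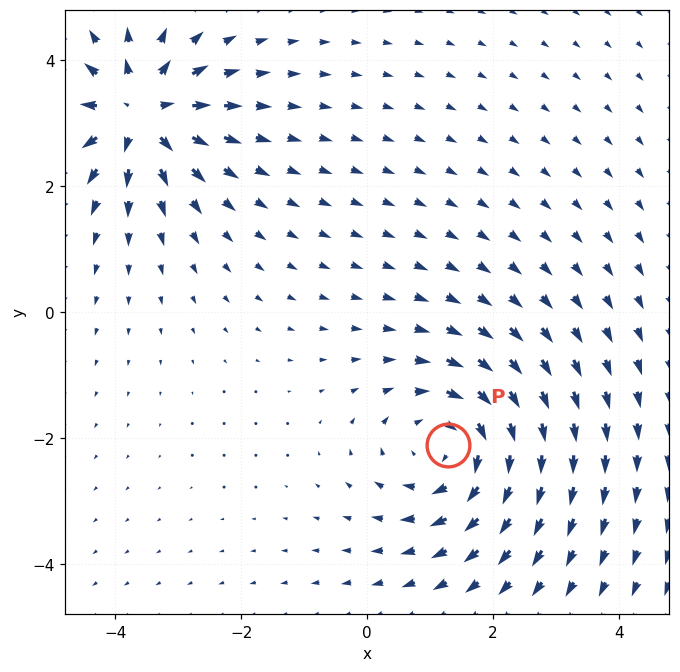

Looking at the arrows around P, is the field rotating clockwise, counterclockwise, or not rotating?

Near P at (1.3, -2.1) the arrows circulate clockwise. The curl (z-component) there is about -4; negative curl means clockwise rotation.

clockwise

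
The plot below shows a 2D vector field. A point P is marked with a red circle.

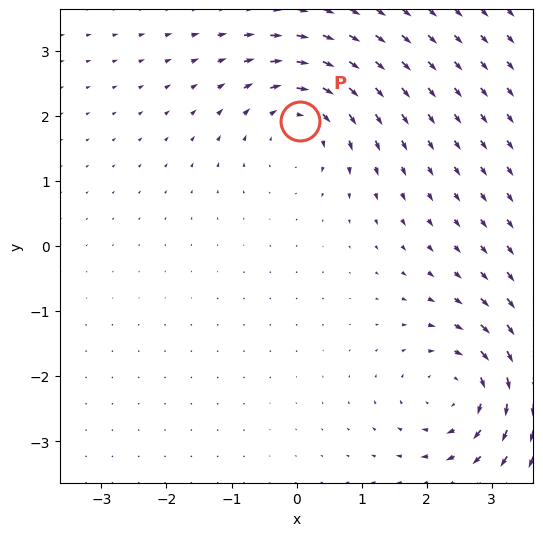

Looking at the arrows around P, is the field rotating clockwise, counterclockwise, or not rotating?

Near P at (0.0, 1.9) the arrows circulate clockwise. The curl (z-component) there is about -3; negative curl means clockwise rotation.

clockwise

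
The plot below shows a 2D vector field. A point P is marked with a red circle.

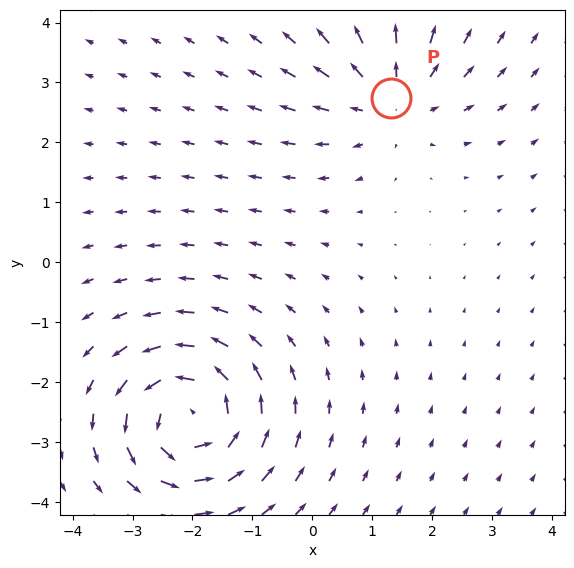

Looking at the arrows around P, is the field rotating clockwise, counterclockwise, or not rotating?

not rotating

Near P at (1.3, 2.7) the arrows show no circulation. The curl there is ≈0.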